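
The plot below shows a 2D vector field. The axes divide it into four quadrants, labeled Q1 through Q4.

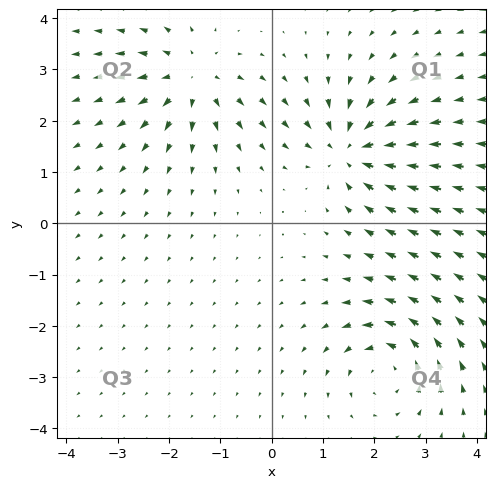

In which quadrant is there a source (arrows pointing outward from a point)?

The source sits at approximately (-1.6, 2.8), which lies in quadrant Q2. The divergence there is about +5, positive as expected for a source.

Q2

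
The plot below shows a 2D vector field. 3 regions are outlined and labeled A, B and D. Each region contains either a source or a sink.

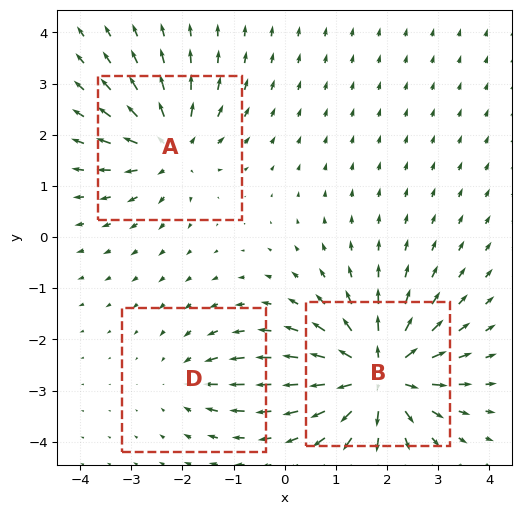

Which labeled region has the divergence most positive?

Divergence at each region's feature centre — A: about +4, B: about +7, D: about -2. Region B is most positive.

B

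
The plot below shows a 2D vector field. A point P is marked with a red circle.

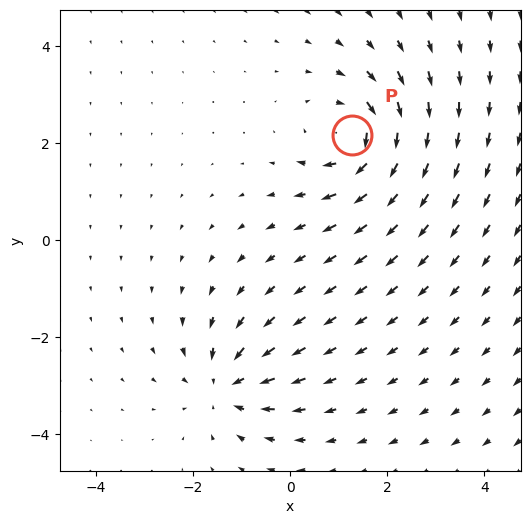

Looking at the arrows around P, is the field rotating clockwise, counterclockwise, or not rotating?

clockwise

Near P at (1.3, 2.2) the arrows circulate clockwise. The curl (z-component) there is about -4; negative curl means clockwise rotation.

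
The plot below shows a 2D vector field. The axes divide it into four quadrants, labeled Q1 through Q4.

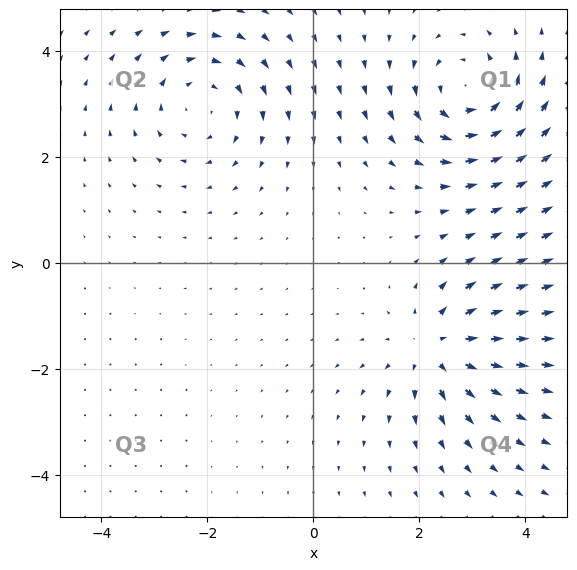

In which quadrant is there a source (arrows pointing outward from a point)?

The source sits at approximately (2.3, -1.6), which lies in quadrant Q4. The divergence there is about +4, positive as expected for a source.

Q4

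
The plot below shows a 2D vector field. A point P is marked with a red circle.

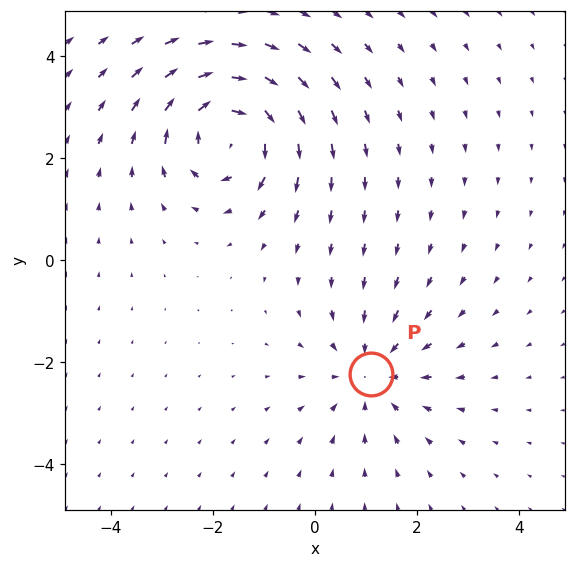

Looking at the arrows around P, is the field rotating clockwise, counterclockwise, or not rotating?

Near P at (1.1, -2.2) the arrows show no circulation. The curl there is ≈0.

not rotating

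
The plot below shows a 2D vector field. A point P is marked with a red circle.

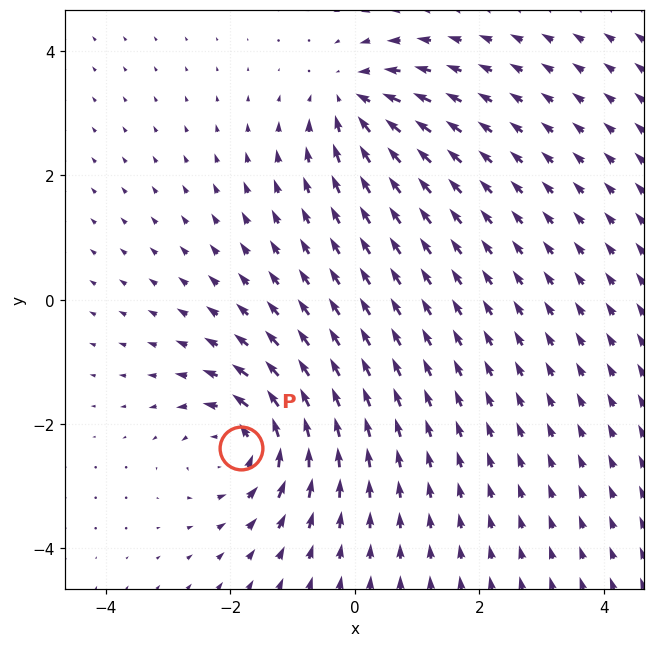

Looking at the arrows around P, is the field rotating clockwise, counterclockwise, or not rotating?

Near P at (-1.8, -2.4) the arrows circulate counterclockwise. The curl (z-component) there is about +5; positive curl means counterclockwise rotation.

counterclockwise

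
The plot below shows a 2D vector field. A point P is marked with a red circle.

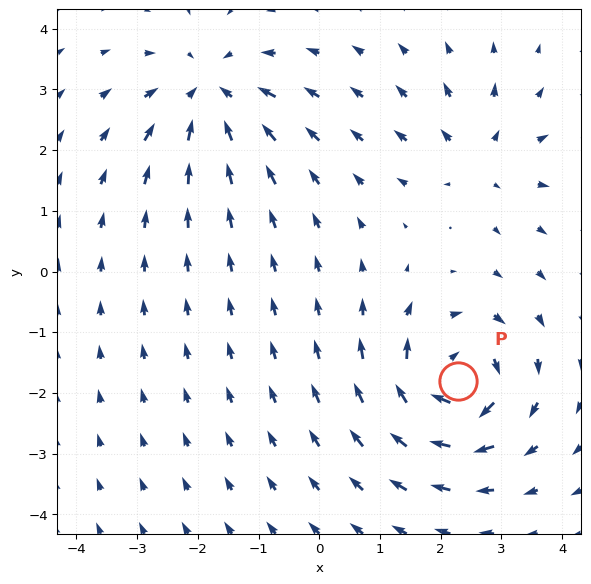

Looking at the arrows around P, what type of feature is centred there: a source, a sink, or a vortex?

vortex

At P (2.3, -1.8) the arrows circulate clockwise. Divergence ≈0, curl about -7 — near-zero divergence with nonzero curl is a vortex.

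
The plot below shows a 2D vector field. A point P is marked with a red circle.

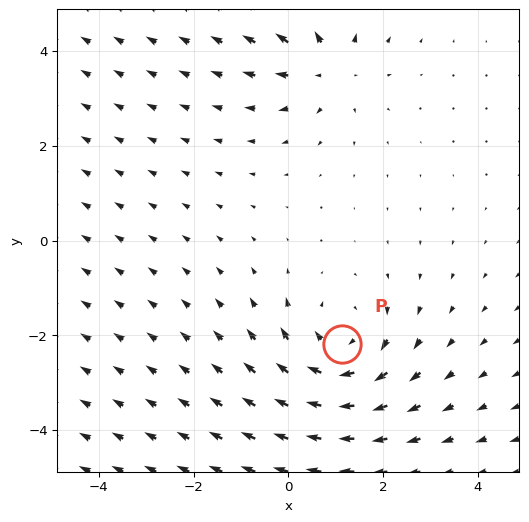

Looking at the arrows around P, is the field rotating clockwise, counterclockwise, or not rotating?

clockwise

Near P at (1.1, -2.2) the arrows circulate clockwise. The curl (z-component) there is about -3; negative curl means clockwise rotation.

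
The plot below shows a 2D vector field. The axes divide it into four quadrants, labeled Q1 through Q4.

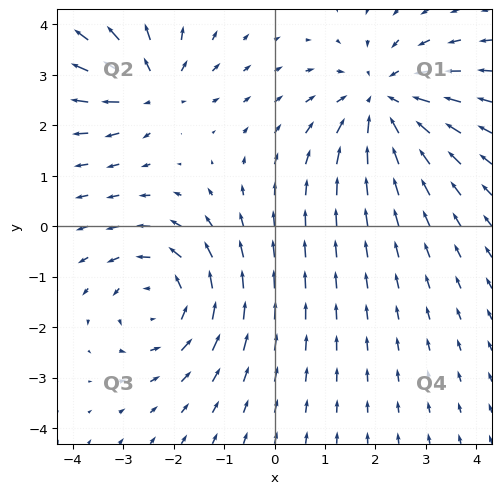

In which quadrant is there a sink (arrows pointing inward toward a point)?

Q1

The sink sits at approximately (2.1, 2.5), which lies in quadrant Q1. The divergence there is about -3, negative as expected for a sink.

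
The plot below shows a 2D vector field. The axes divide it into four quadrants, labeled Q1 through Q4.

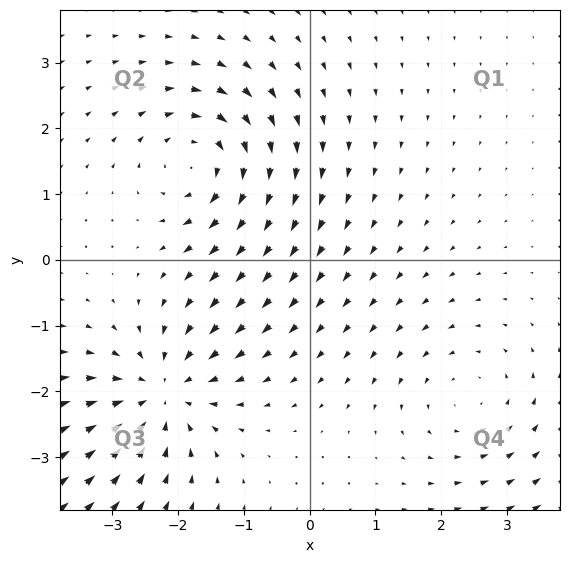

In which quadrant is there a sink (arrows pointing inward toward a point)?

The sink sits at approximately (-2.2, -2.0), which lies in quadrant Q3. The divergence there is about -5, negative as expected for a sink.

Q3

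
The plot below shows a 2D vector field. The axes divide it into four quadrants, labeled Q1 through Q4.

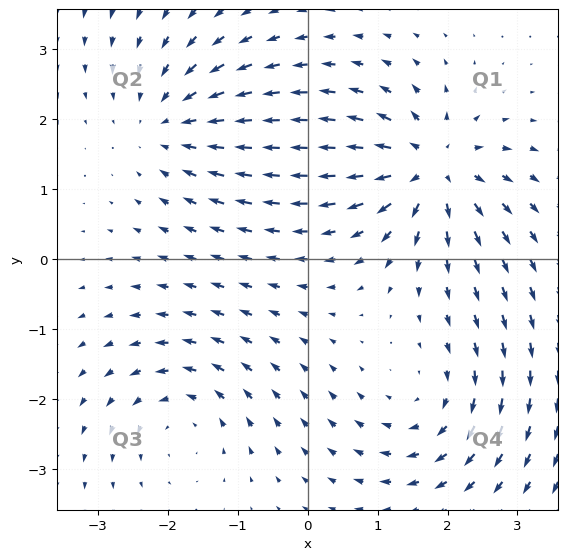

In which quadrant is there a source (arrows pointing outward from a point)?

The source sits at approximately (1.8, 1.3), which lies in quadrant Q1. The divergence there is about +6, positive as expected for a source.

Q1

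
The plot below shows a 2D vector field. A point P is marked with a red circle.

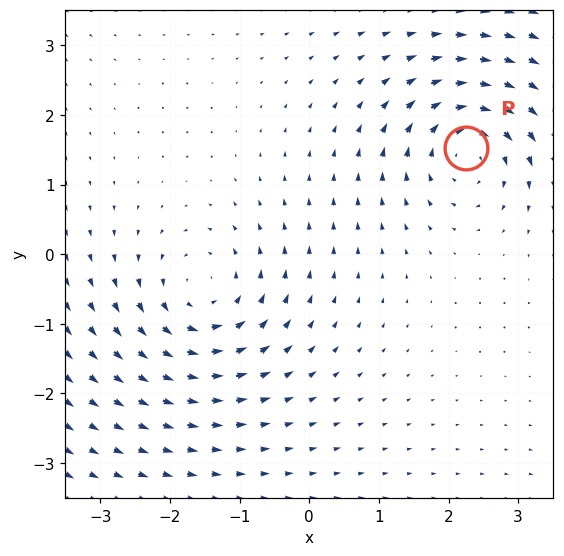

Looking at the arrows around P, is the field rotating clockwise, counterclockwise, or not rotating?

Near P at (2.3, 1.5) the arrows circulate clockwise. The curl (z-component) there is about -4; negative curl means clockwise rotation.

clockwise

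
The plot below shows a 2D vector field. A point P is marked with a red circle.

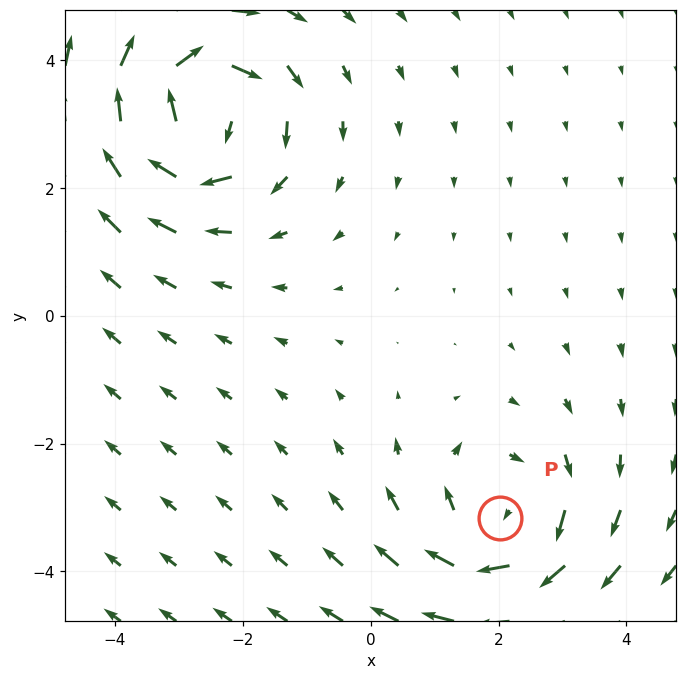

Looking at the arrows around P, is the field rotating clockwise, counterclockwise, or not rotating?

clockwise

Near P at (2.0, -3.2) the arrows circulate clockwise. The curl (z-component) there is about -4; negative curl means clockwise rotation.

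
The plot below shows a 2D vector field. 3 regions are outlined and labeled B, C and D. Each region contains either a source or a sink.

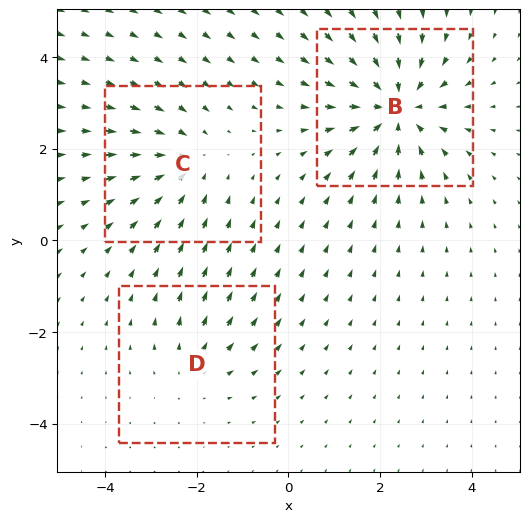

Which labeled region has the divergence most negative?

Divergence at each region's feature centre — B: about -5, C: about -3, D: about +2. Region B is most negative.

B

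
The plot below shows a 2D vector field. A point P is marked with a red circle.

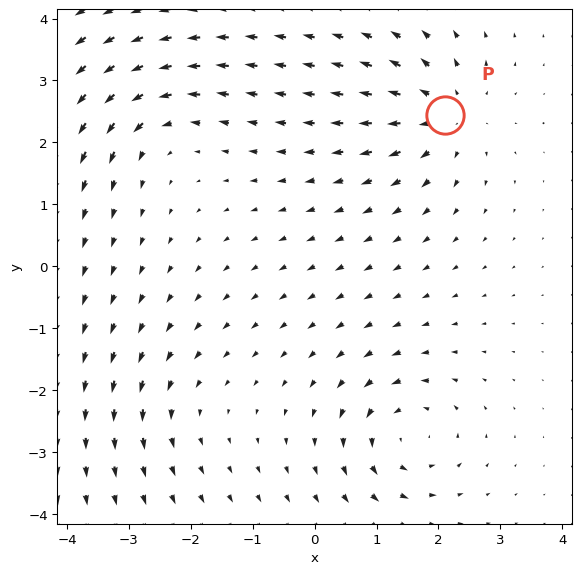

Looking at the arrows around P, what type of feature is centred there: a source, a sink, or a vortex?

source

At P (2.1, 2.4) the arrows spread outward. Divergence about +6, curl ≈0 — positive divergence with near-zero curl is a source.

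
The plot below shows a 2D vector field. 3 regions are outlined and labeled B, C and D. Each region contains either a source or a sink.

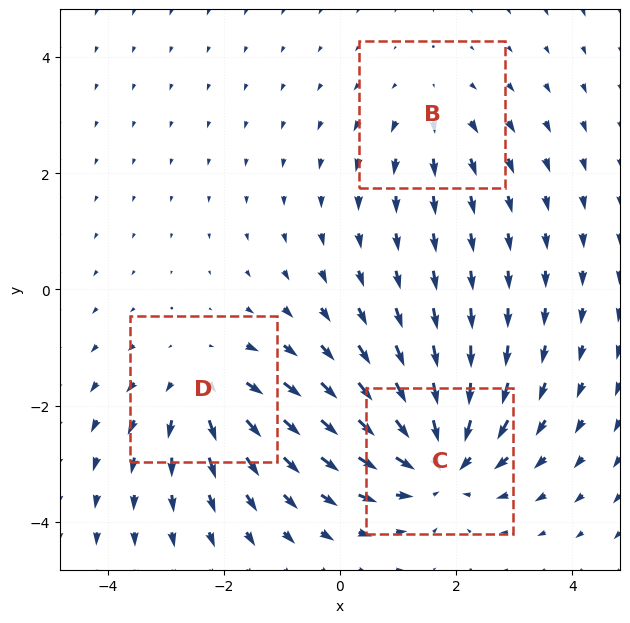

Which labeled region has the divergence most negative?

C

Divergence at each region's feature centre — B: about +2, C: about -5, D: about +3. Region C is most negative.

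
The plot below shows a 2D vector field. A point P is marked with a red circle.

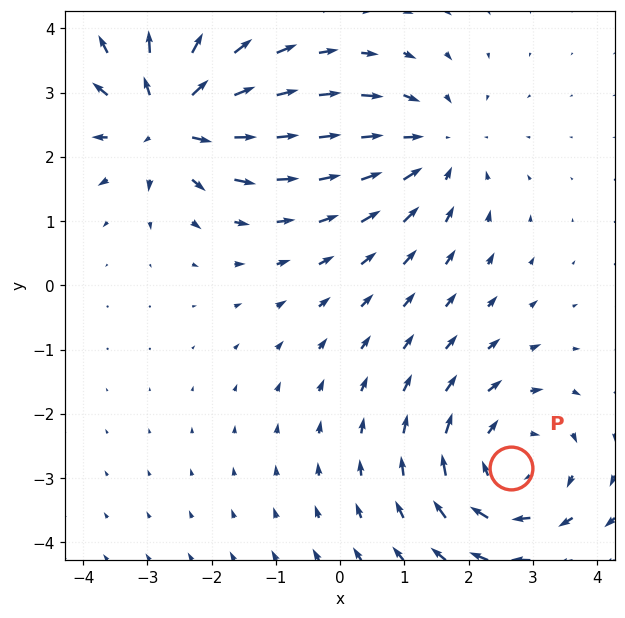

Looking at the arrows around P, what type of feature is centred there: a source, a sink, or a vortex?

At P (2.7, -2.8) the arrows circulate clockwise. Divergence ≈0, curl about -3 — near-zero divergence with nonzero curl is a vortex.

vortex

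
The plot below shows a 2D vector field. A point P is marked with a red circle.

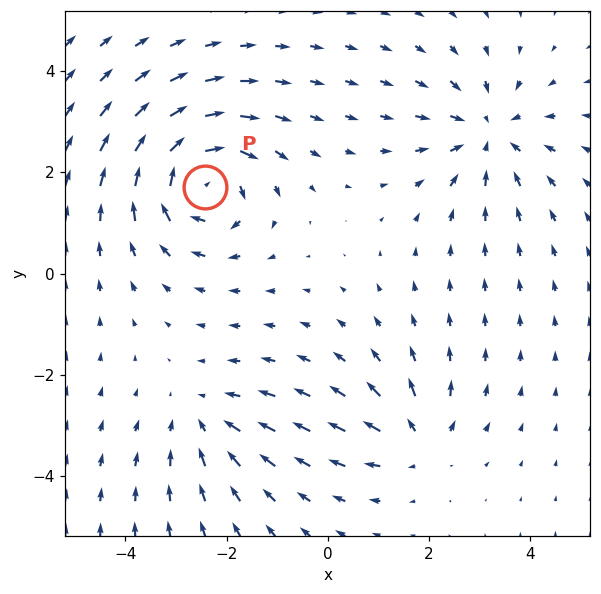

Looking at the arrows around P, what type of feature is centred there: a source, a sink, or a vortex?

vortex

At P (-2.4, 1.7) the arrows circulate clockwise. Divergence ≈0, curl about -6 — near-zero divergence with nonzero curl is a vortex.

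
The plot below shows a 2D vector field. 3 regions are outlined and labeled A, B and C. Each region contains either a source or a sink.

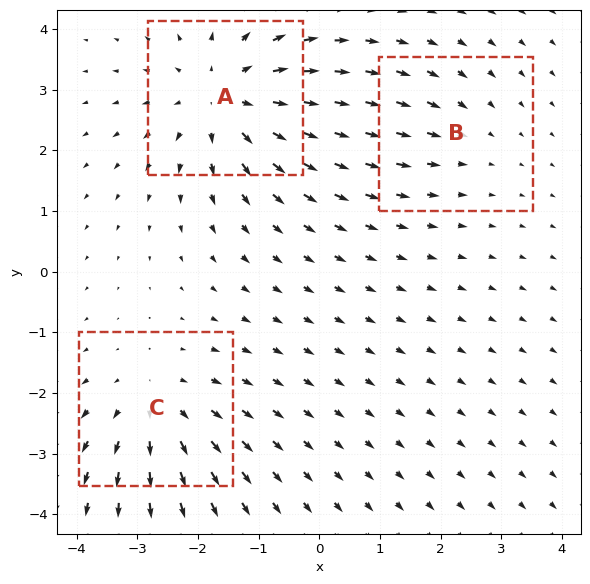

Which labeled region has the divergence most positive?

A

Divergence at each region's feature centre — A: about +4, B: about -2, C: about +3. Region A is most positive.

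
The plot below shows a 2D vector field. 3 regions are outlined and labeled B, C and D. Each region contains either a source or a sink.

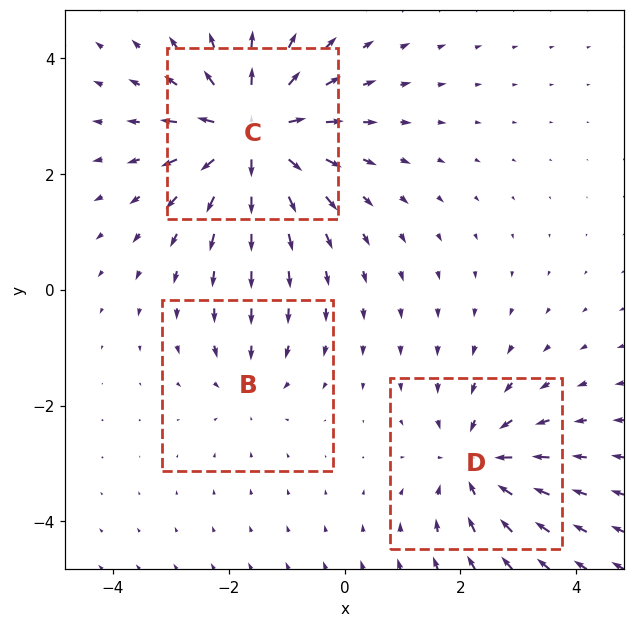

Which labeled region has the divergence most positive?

Divergence at each region's feature centre — B: about -2, C: about +5, D: about -3. Region C is most positive.

C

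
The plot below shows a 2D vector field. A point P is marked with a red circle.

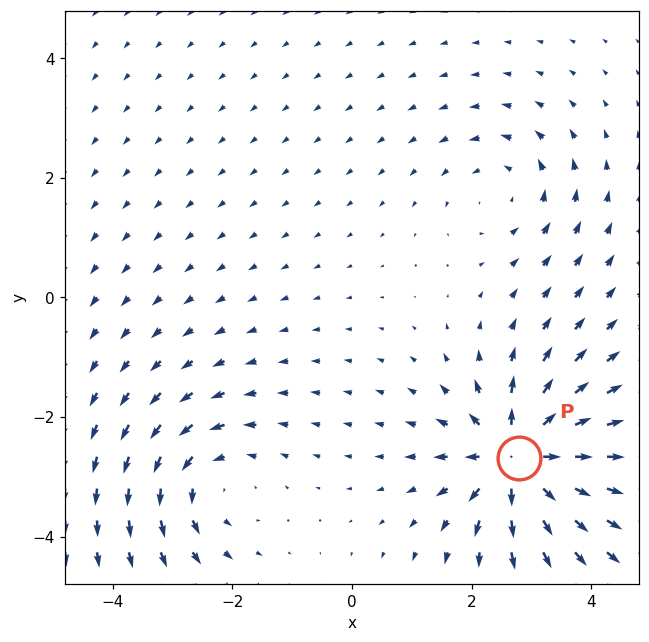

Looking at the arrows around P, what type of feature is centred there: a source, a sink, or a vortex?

At P (2.8, -2.7) the arrows spread outward. Divergence about +6, curl ≈0 — positive divergence with near-zero curl is a source.

source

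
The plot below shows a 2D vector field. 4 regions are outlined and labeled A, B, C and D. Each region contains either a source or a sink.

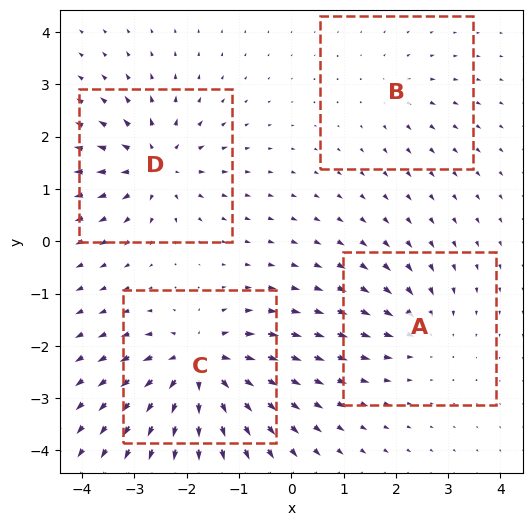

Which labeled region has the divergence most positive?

Divergence at each region's feature centre — A: about -4, B: about +3, C: about +8, D: about +6. Region C is most positive.

C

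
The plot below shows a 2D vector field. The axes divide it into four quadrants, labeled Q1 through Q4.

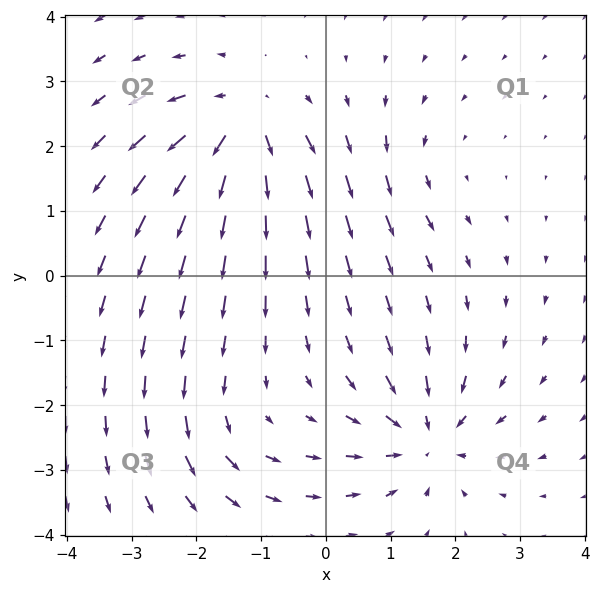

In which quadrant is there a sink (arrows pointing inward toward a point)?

Q4

The sink sits at approximately (1.6, -2.5), which lies in quadrant Q4. The divergence there is about -6, negative as expected for a sink.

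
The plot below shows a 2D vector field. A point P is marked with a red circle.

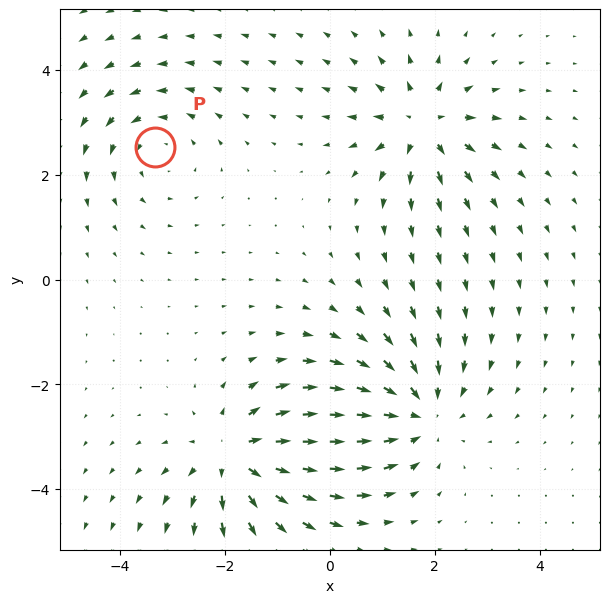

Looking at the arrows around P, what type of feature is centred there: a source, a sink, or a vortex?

vortex

At P (-3.3, 2.5) the arrows circulate counterclockwise. Divergence ≈0, curl about +3 — near-zero divergence with nonzero curl is a vortex.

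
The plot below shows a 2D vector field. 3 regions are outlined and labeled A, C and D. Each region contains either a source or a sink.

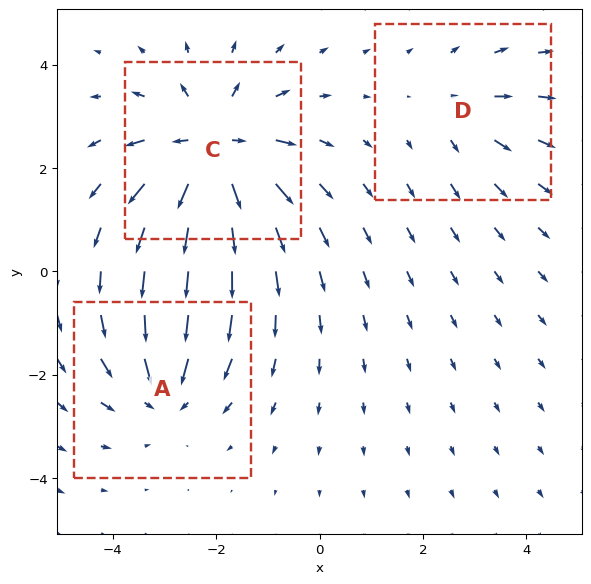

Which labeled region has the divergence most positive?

C

Divergence at each region's feature centre — A: about -3, C: about +5, D: about +2. Region C is most positive.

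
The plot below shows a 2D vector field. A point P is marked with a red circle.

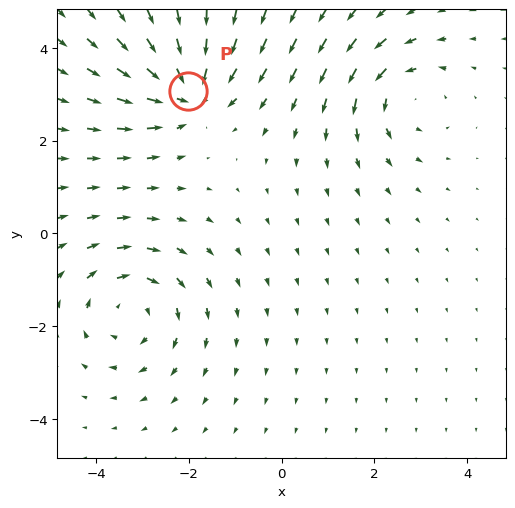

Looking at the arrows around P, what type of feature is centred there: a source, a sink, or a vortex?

sink

At P (-2.0, 3.1) the arrows converge inward. Divergence about -6, curl ≈0 — negative divergence with near-zero curl is a sink.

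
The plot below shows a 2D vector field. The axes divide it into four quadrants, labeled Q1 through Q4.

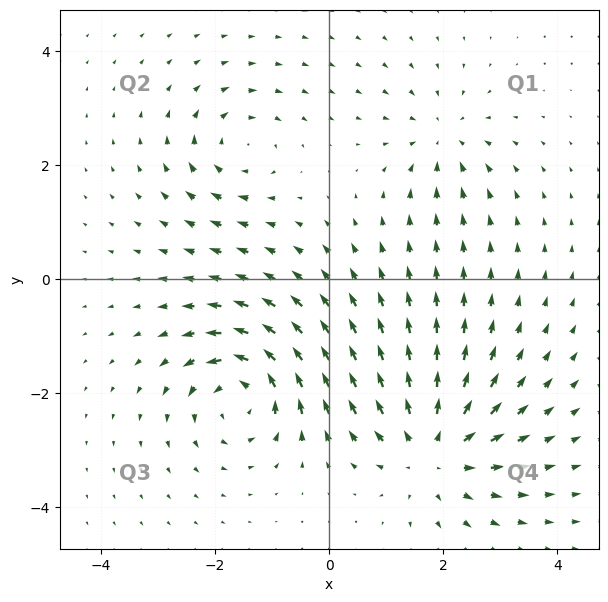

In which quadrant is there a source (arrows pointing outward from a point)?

The source sits at approximately (1.8, -3.0), which lies in quadrant Q4. The divergence there is about +5, positive as expected for a source.

Q4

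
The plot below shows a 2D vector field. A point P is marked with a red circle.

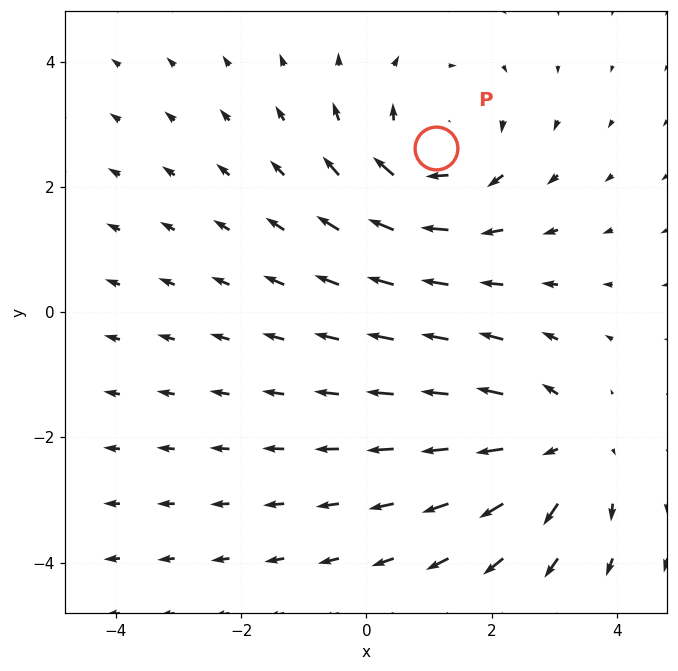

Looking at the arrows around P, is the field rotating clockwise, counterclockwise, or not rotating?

clockwise

Near P at (1.1, 2.6) the arrows circulate clockwise. The curl (z-component) there is about -4; negative curl means clockwise rotation.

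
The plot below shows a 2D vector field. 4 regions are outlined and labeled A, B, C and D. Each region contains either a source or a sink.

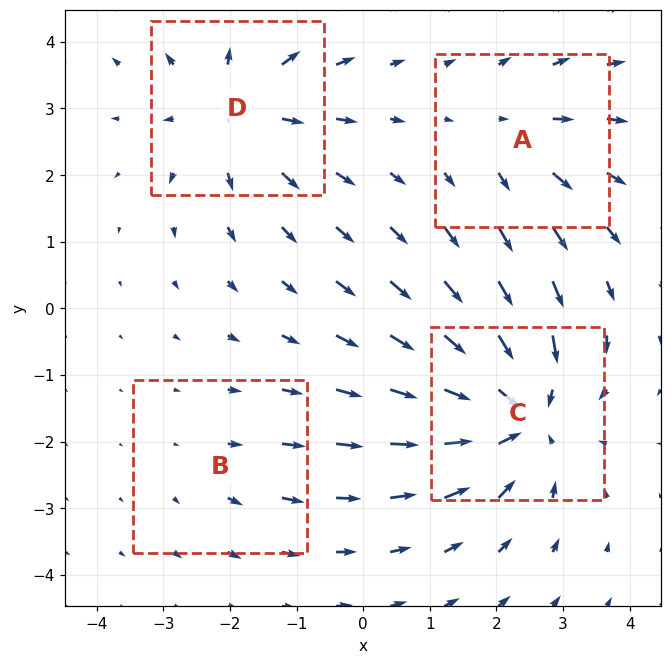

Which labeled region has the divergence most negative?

C

Divergence at each region's feature centre — A: about +3, B: about +2, C: about -6, D: about +5. Region C is most negative.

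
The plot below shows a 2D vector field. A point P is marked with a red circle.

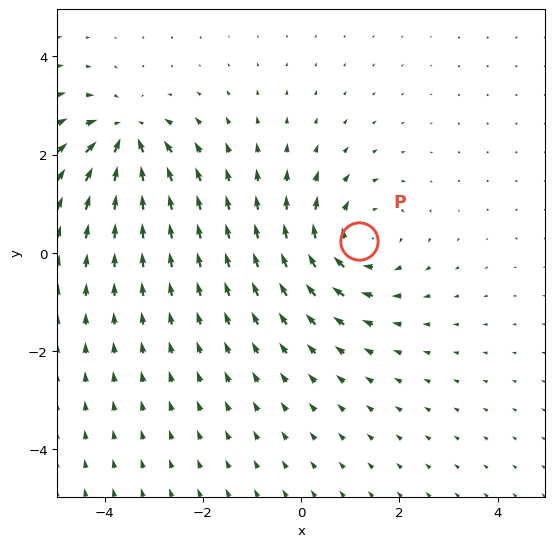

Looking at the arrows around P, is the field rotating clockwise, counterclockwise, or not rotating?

Near P at (1.2, 0.2) the arrows circulate clockwise. The curl (z-component) there is about -3; negative curl means clockwise rotation.

clockwise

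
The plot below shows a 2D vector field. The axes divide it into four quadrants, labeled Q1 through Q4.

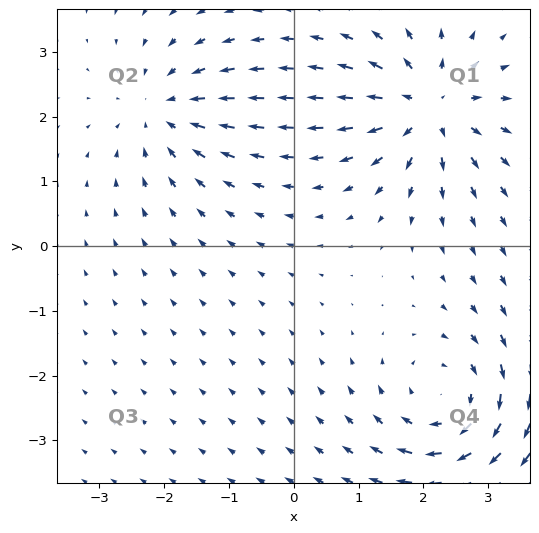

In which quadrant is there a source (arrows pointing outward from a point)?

The source sits at approximately (2.1, 2.1), which lies in quadrant Q1. The divergence there is about +5, positive as expected for a source.

Q1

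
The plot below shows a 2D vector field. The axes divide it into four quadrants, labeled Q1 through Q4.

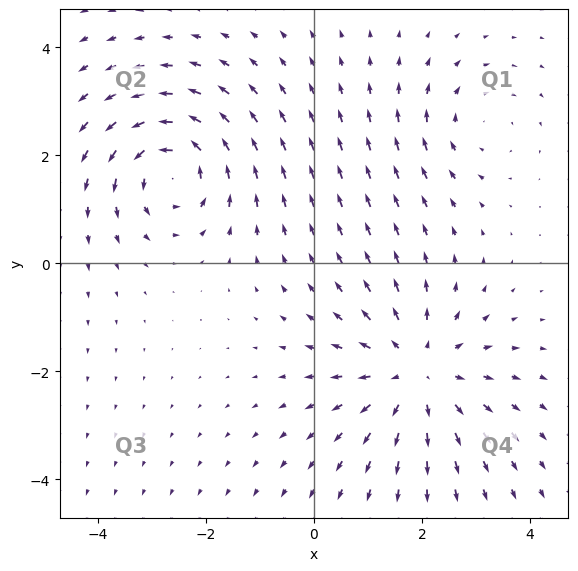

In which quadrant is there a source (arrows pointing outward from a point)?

Q4

The source sits at approximately (1.9, -2.0), which lies in quadrant Q4. The divergence there is about +4, positive as expected for a source.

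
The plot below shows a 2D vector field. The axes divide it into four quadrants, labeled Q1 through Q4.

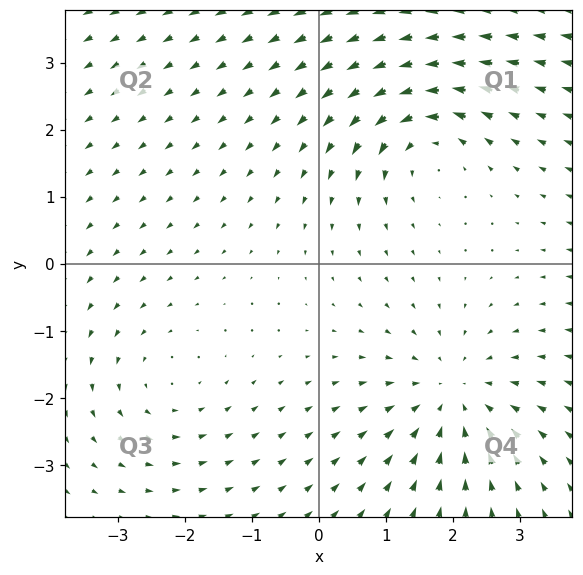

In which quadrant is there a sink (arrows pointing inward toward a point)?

The sink sits at approximately (2.0, -2.0), which lies in quadrant Q4. The divergence there is about -4, negative as expected for a sink.

Q4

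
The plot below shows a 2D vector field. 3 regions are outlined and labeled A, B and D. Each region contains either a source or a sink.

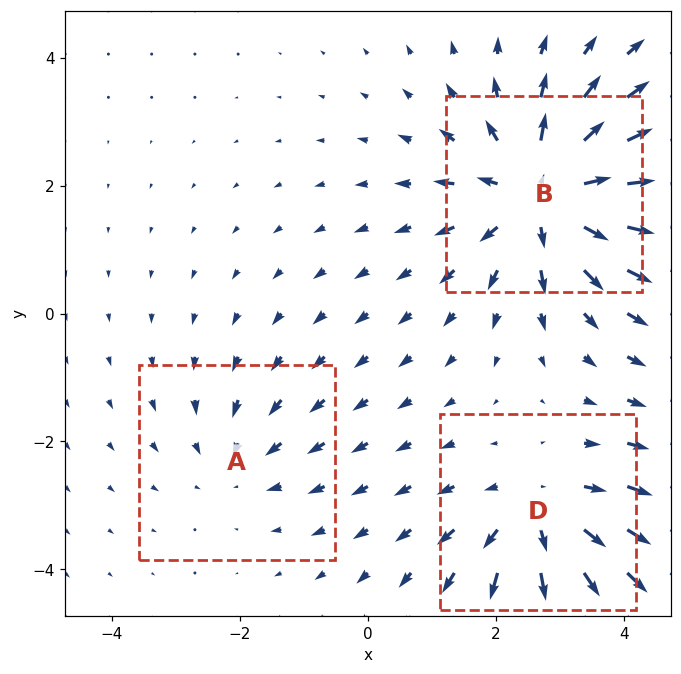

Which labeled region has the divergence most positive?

B

Divergence at each region's feature centre — A: about -2, B: about +5, D: about +3. Region B is most positive.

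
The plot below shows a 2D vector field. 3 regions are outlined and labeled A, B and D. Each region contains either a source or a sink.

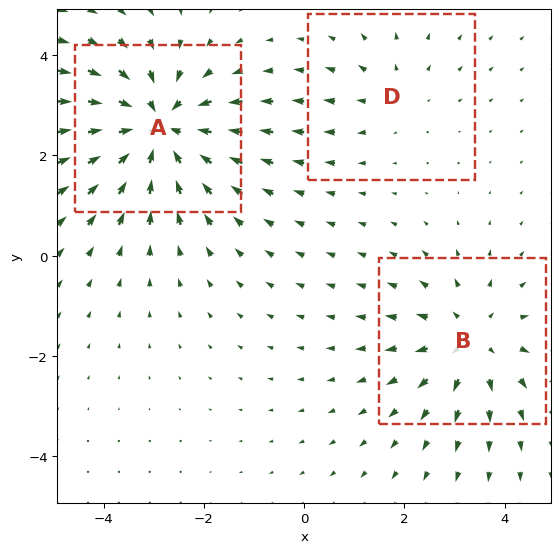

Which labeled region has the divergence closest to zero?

Divergence at each region's feature centre — A: about -4, B: about +3, D: about +2. Region D is closest to zero.

D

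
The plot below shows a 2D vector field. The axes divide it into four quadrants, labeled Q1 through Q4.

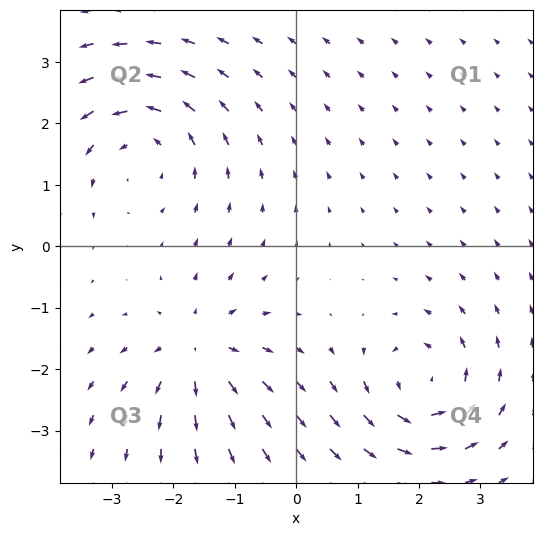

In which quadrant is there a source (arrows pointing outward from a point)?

The source sits at approximately (-1.6, -1.7), which lies in quadrant Q3. The divergence there is about +5, positive as expected for a source.

Q3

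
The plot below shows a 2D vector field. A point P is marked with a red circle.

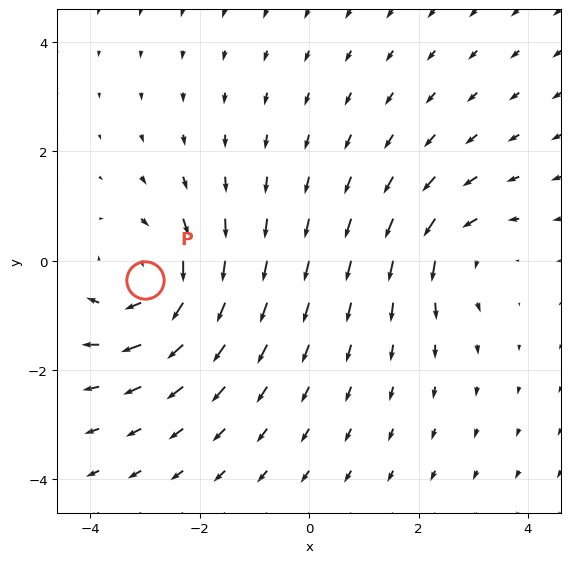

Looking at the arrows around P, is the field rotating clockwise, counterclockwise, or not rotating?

clockwise

Near P at (-3.0, -0.3) the arrows circulate clockwise. The curl (z-component) there is about -4; negative curl means clockwise rotation.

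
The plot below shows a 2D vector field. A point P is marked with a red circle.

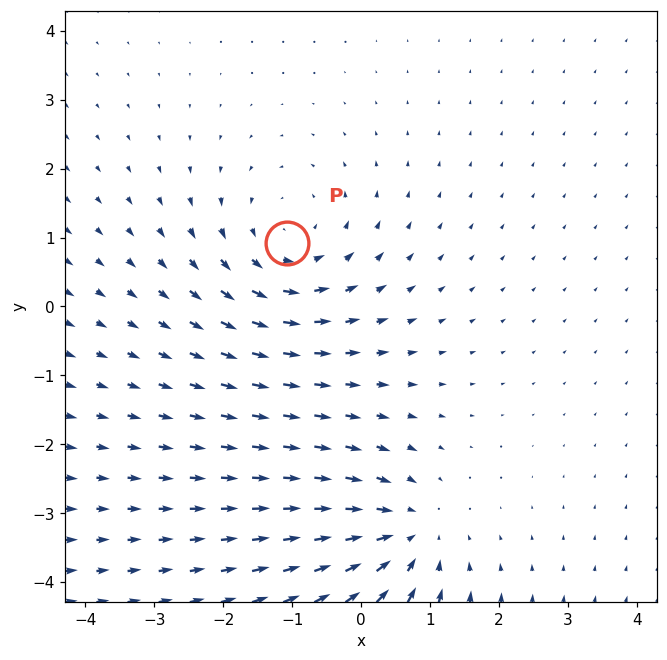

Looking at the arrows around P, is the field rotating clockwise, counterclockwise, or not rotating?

Near P at (-1.1, 0.9) the arrows circulate counterclockwise. The curl (z-component) there is about +3; positive curl means counterclockwise rotation.

counterclockwise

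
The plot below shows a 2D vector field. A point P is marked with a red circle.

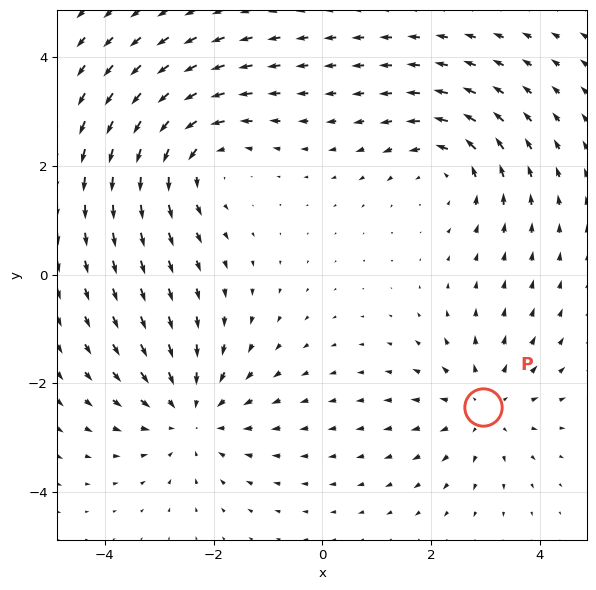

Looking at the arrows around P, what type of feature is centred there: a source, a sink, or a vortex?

At P (3.0, -2.4) the arrows spread outward. Divergence about +2, curl ≈0 — positive divergence with near-zero curl is a source.

source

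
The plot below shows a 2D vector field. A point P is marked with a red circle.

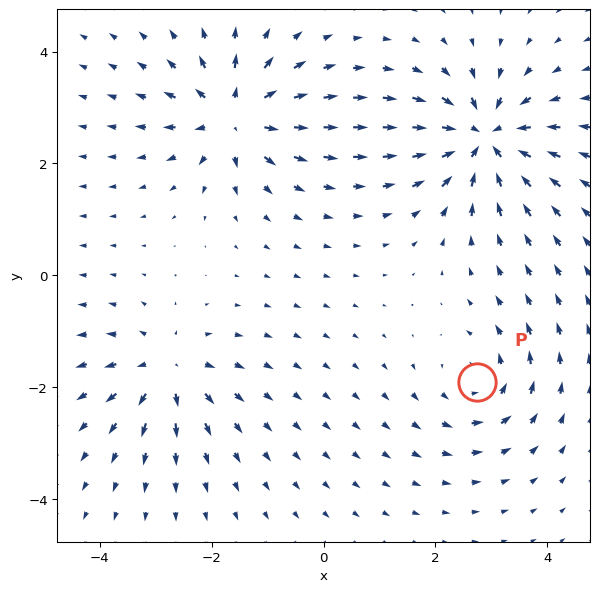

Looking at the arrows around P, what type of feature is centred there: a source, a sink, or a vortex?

vortex

At P (2.7, -1.9) the arrows circulate counterclockwise. Divergence ≈0, curl about +4 — near-zero divergence with nonzero curl is a vortex.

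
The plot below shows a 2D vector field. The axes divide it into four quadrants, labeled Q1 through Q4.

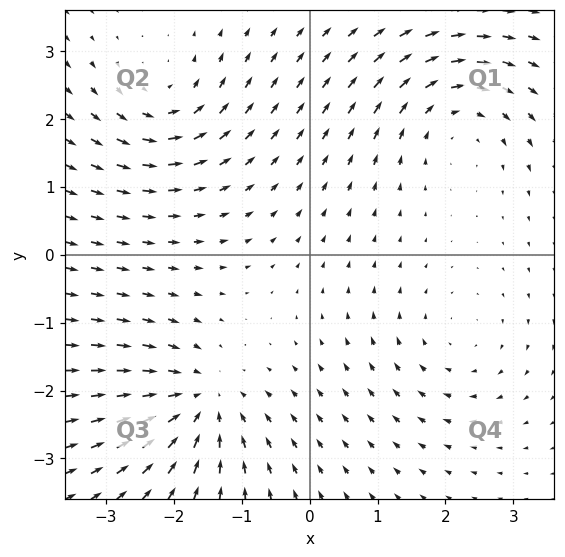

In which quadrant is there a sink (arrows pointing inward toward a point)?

Q3

The sink sits at approximately (-1.6, -2.2), which lies in quadrant Q3. The divergence there is about -5, negative as expected for a sink.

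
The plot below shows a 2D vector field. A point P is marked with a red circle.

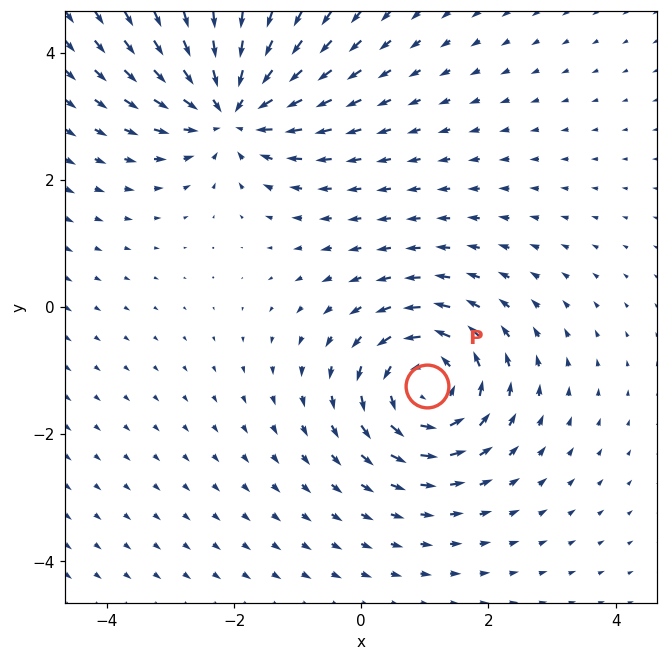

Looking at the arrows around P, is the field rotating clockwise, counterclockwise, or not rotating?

Near P at (1.0, -1.2) the arrows circulate counterclockwise. The curl (z-component) there is about +5; positive curl means counterclockwise rotation.

counterclockwise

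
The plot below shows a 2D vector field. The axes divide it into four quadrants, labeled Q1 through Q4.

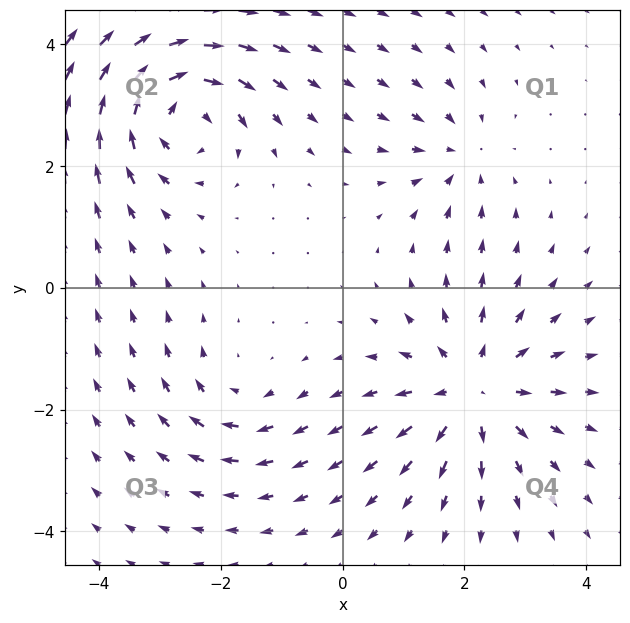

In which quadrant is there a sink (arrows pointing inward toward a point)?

Q1

The sink sits at approximately (1.9, 2.2), which lies in quadrant Q1. The divergence there is about -3, negative as expected for a sink.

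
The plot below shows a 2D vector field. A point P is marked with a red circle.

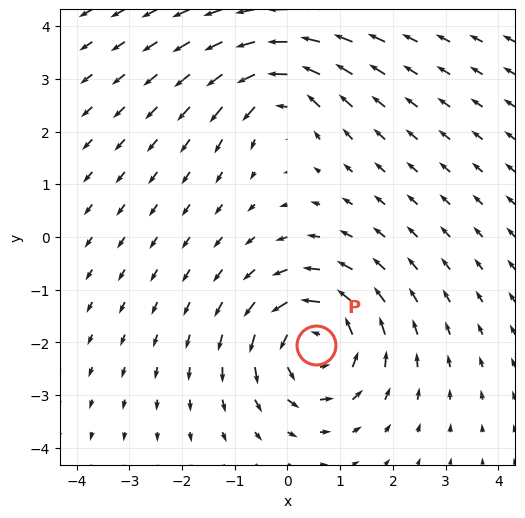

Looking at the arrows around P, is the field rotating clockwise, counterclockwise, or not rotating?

counterclockwise

Near P at (0.5, -2.0) the arrows circulate counterclockwise. The curl (z-component) there is about +5; positive curl means counterclockwise rotation.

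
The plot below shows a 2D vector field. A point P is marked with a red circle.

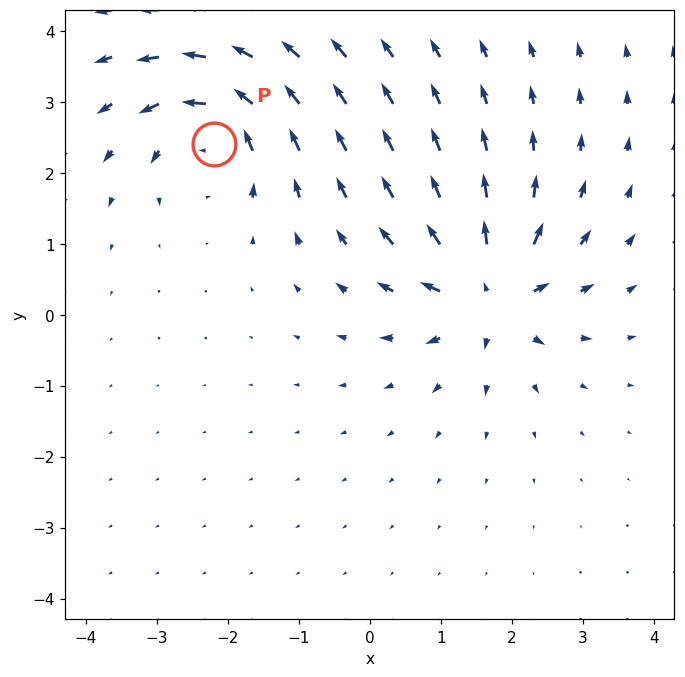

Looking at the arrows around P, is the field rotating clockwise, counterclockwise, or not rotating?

counterclockwise

Near P at (-2.2, 2.4) the arrows circulate counterclockwise. The curl (z-component) there is about +5; positive curl means counterclockwise rotation.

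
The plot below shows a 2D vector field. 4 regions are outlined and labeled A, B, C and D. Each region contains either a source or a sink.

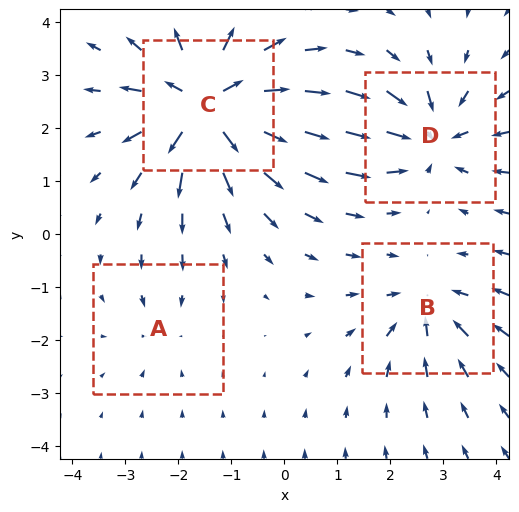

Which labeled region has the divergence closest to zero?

Divergence at each region's feature centre — A: about -2, B: about -4, C: about +8, D: about -5. Region A is closest to zero.

A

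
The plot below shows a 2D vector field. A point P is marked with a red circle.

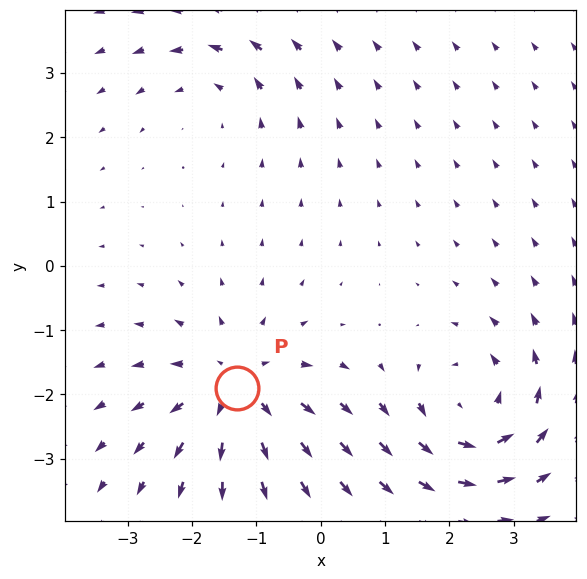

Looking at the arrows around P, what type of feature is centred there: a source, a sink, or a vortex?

source

At P (-1.3, -1.9) the arrows spread outward. Divergence about +5, curl ≈0 — positive divergence with near-zero curl is a source.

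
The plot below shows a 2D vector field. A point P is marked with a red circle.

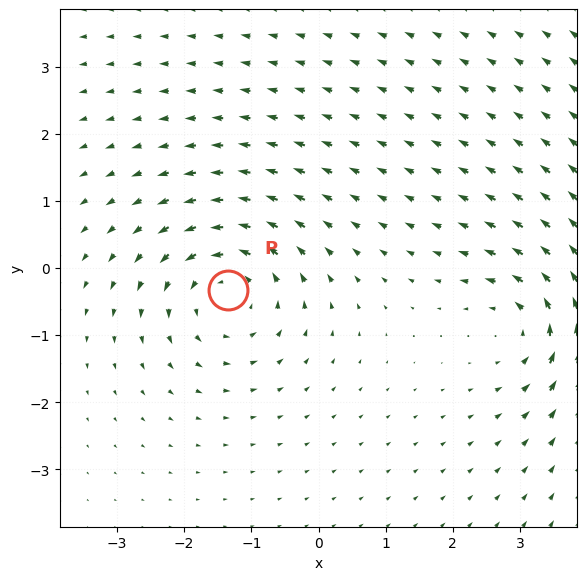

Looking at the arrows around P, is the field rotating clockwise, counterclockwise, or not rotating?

counterclockwise

Near P at (-1.4, -0.3) the arrows circulate counterclockwise. The curl (z-component) there is about +4; positive curl means counterclockwise rotation.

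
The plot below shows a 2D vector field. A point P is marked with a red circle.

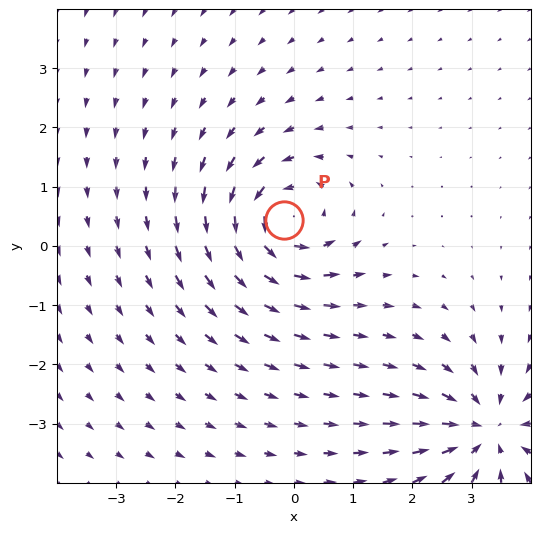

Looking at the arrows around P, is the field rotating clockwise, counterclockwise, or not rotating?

Near P at (-0.2, 0.4) the arrows circulate counterclockwise. The curl (z-component) there is about +5; positive curl means counterclockwise rotation.

counterclockwise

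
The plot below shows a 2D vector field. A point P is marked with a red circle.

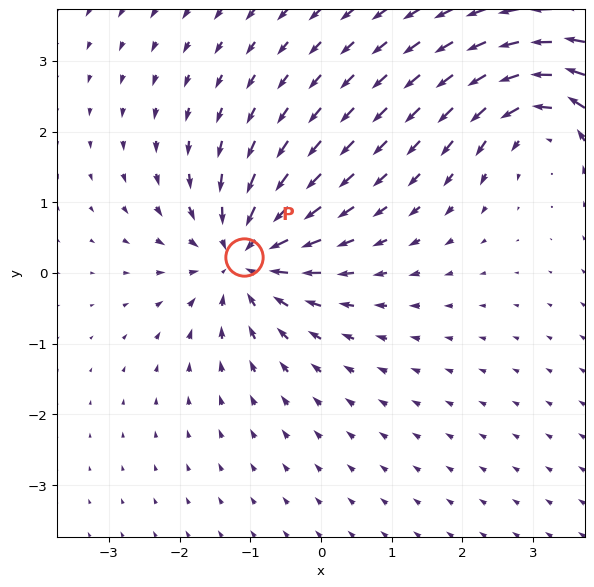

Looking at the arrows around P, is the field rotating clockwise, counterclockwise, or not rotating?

Near P at (-1.1, 0.2) the arrows show no circulation. The curl there is ≈0.

not rotating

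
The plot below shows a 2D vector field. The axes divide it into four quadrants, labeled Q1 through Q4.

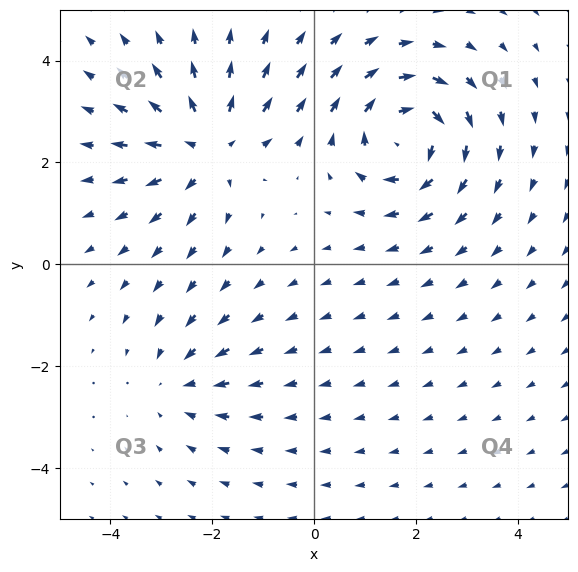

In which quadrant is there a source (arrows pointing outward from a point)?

The source sits at approximately (-2.1, 2.3), which lies in quadrant Q2. The divergence there is about +4, positive as expected for a source.

Q2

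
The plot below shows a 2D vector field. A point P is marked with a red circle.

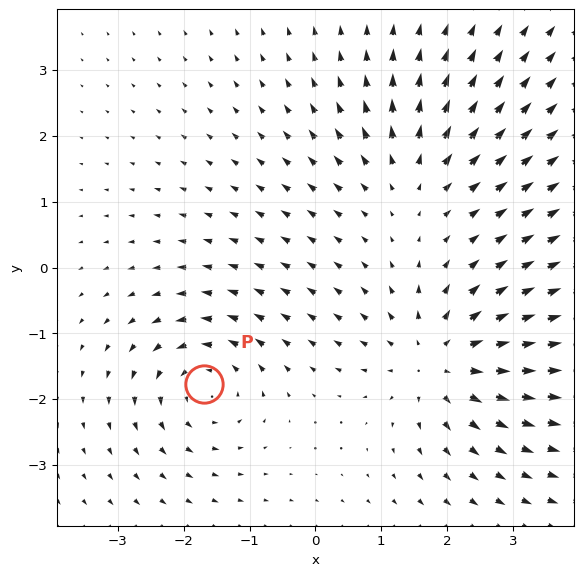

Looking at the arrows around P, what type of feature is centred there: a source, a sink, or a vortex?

At P (-1.7, -1.8) the arrows circulate counterclockwise. Divergence ≈0, curl about +5 — near-zero divergence with nonzero curl is a vortex.

vortex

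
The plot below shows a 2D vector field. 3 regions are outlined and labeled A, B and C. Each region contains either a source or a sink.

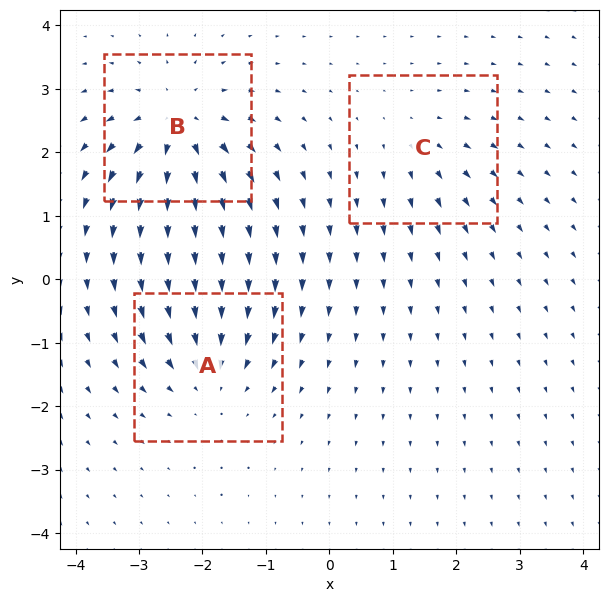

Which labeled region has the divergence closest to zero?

Divergence at each region's feature centre — A: about -4, B: about +5, C: about +2. Region C is closest to zero.

C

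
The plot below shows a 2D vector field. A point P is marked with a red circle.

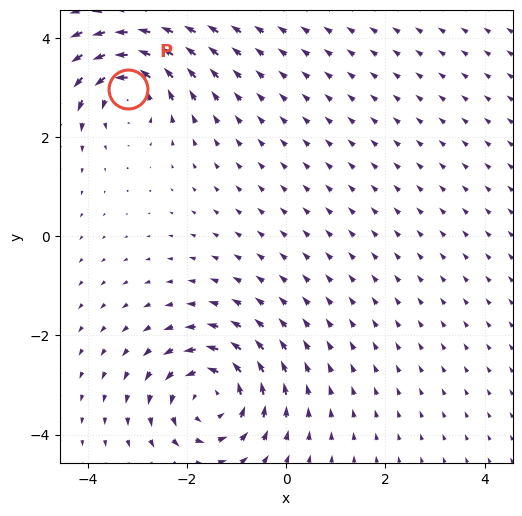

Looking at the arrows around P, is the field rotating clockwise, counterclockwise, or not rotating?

counterclockwise

Near P at (-3.2, 3.0) the arrows circulate counterclockwise. The curl (z-component) there is about +6; positive curl means counterclockwise rotation.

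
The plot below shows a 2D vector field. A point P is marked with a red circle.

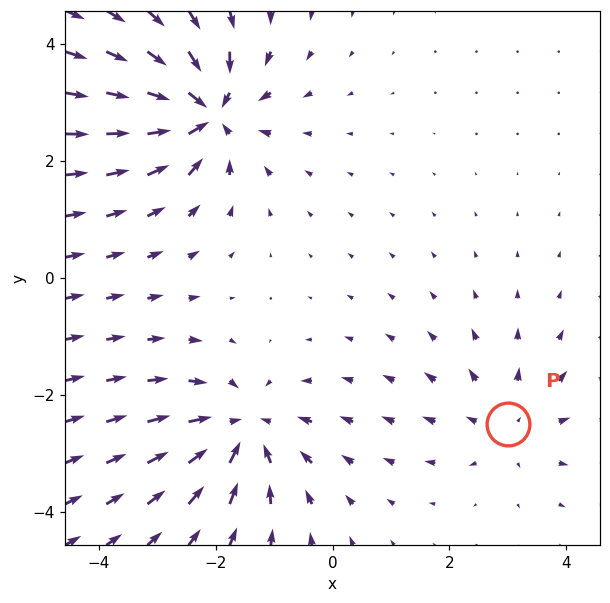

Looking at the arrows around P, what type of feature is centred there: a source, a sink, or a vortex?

source

At P (3.0, -2.5) the arrows spread outward. Divergence about +3, curl ≈0 — positive divergence with near-zero curl is a source.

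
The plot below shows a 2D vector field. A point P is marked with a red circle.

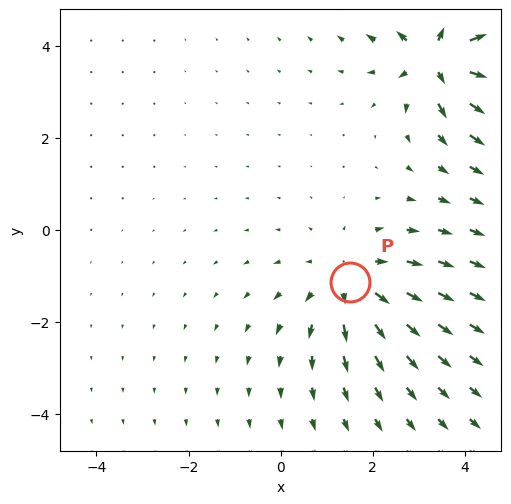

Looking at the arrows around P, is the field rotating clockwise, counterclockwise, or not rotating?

not rotating

Near P at (1.5, -1.1) the arrows show no circulation. The curl there is ≈0.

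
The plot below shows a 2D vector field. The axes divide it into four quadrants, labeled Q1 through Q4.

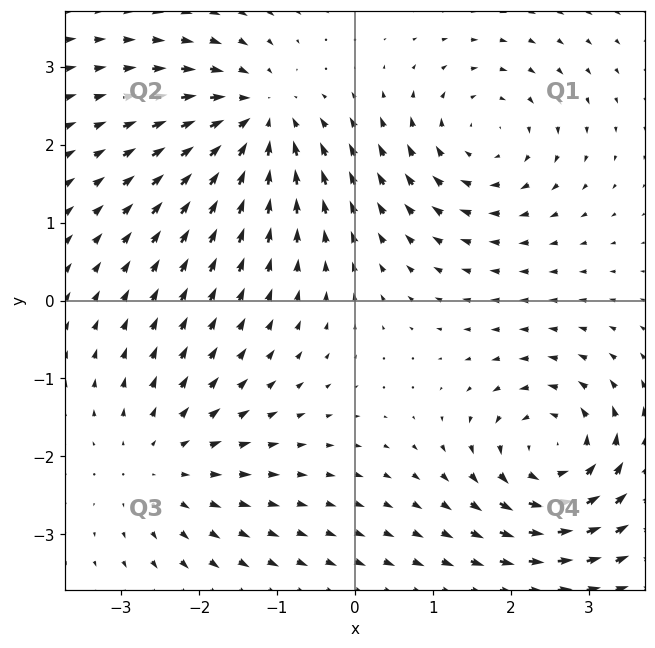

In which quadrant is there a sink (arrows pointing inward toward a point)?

The sink sits at approximately (-1.2, 2.3), which lies in quadrant Q2. The divergence there is about -5, negative as expected for a sink.

Q2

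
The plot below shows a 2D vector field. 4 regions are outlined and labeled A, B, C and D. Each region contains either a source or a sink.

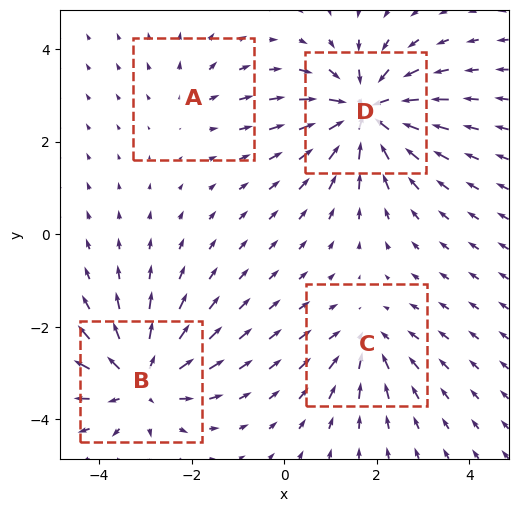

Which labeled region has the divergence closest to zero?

A

Divergence at each region's feature centre — A: about +2, B: about +6, C: about -4, D: about -7. Region A is closest to zero.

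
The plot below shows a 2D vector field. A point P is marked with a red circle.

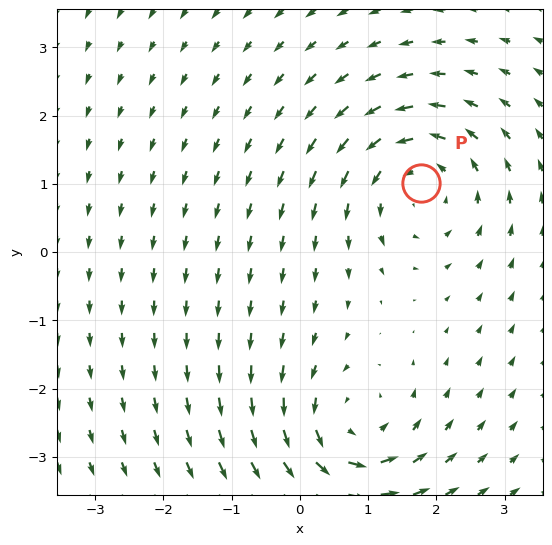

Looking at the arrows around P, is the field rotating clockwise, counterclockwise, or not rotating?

Near P at (1.8, 1.0) the arrows circulate counterclockwise. The curl (z-component) there is about +4; positive curl means counterclockwise rotation.

counterclockwise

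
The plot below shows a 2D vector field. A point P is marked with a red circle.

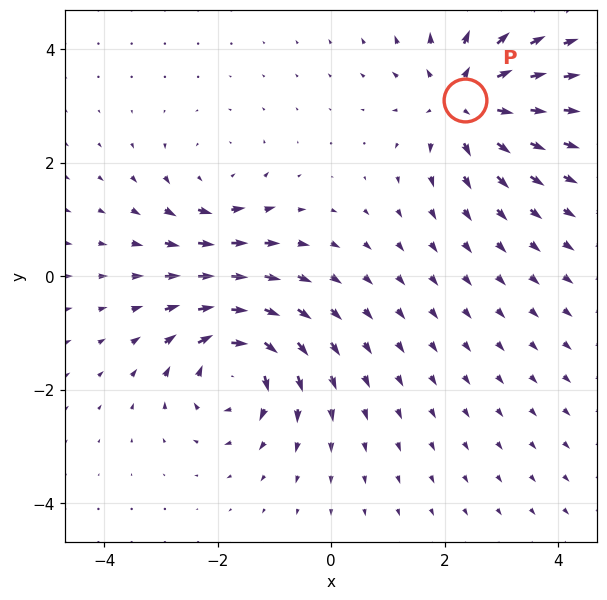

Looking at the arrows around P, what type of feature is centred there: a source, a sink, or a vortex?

At P (2.4, 3.1) the arrows spread outward. Divergence about +5, curl ≈0 — positive divergence with near-zero curl is a source.

source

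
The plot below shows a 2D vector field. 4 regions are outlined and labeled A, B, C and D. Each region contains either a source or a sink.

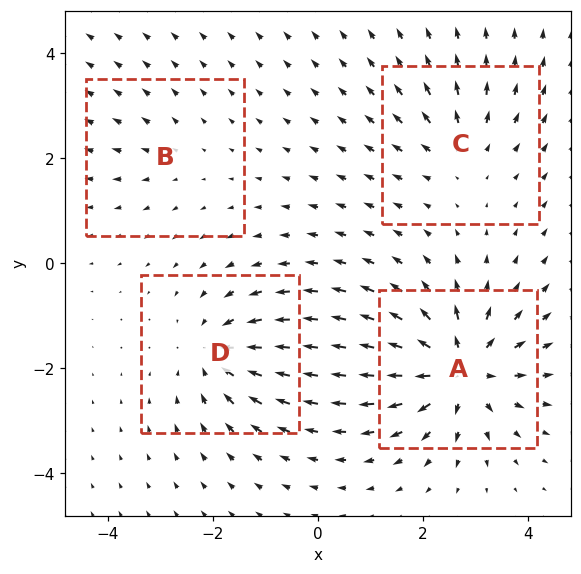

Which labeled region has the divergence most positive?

Divergence at each region's feature centre — A: about +8, B: about +2, C: about +4, D: about -5. Region A is most positive.

A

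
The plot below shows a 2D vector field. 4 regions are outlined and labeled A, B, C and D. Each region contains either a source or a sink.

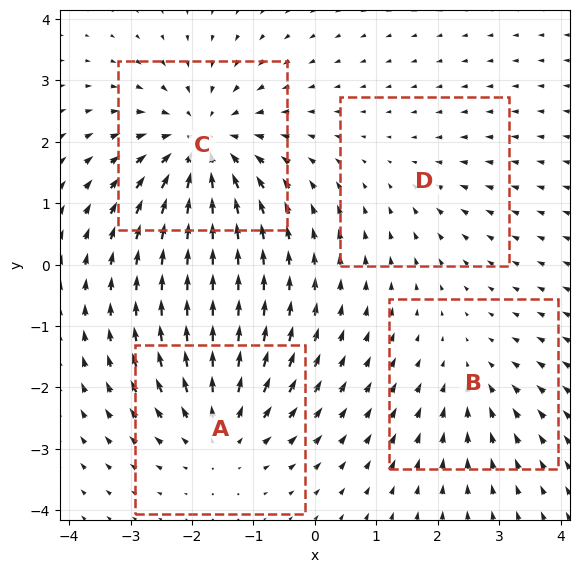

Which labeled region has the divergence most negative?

C

Divergence at each region's feature centre — A: about +4, B: about -3, C: about -6, D: about -2. Region C is most negative.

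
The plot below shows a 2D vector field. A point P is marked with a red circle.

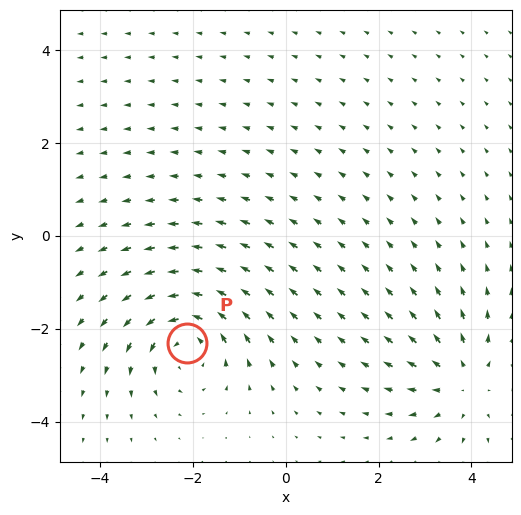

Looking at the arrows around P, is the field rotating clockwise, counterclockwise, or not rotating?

counterclockwise

Near P at (-2.1, -2.3) the arrows circulate counterclockwise. The curl (z-component) there is about +4; positive curl means counterclockwise rotation.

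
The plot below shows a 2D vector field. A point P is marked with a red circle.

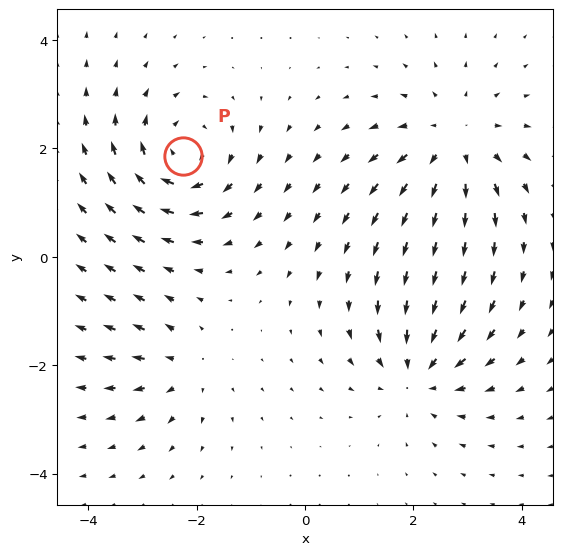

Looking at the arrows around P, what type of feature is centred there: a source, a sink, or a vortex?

vortex

At P (-2.3, 1.9) the arrows circulate clockwise. Divergence ≈0, curl about -5 — near-zero divergence with nonzero curl is a vortex.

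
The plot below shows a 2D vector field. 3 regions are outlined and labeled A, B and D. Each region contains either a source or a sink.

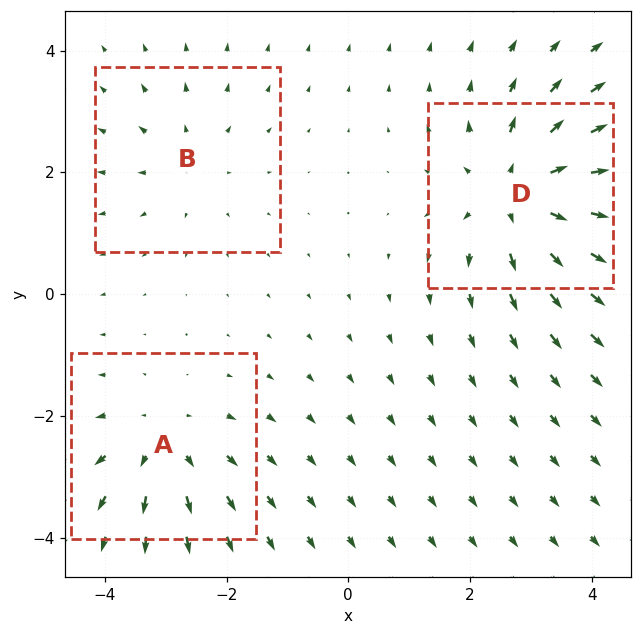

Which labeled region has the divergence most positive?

D

Divergence at each region's feature centre — A: about +3, B: about +2, D: about +4. Region D is most positive.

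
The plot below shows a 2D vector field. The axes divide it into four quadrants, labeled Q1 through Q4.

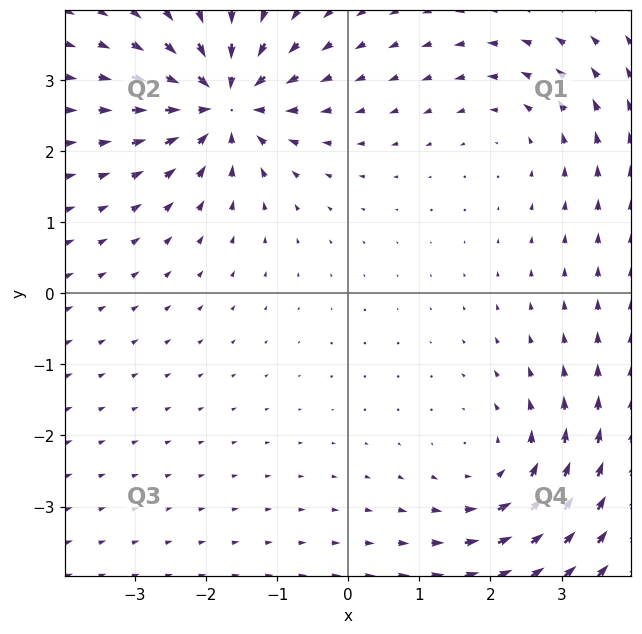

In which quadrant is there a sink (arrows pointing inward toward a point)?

Q2

The sink sits at approximately (-1.7, 2.7), which lies in quadrant Q2. The divergence there is about -7, negative as expected for a sink.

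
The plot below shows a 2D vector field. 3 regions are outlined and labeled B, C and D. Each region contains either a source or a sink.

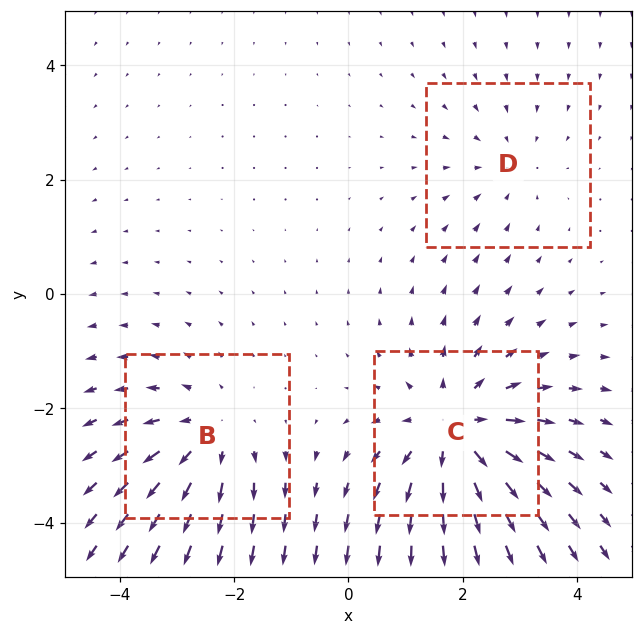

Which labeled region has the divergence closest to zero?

D

Divergence at each region's feature centre — B: about +3, C: about +4, D: about -2. Region D is closest to zero.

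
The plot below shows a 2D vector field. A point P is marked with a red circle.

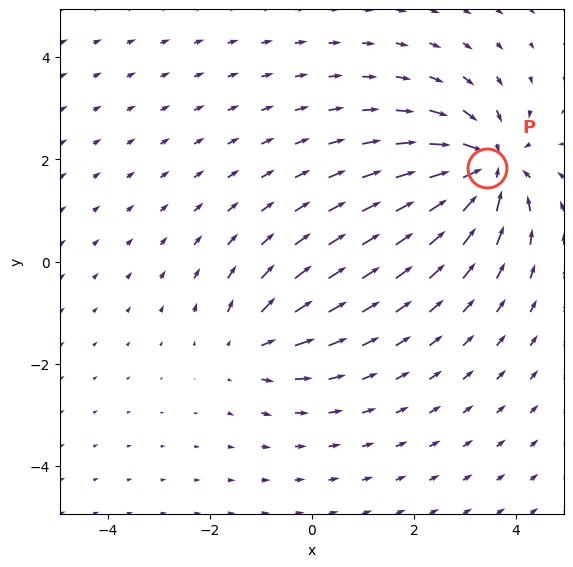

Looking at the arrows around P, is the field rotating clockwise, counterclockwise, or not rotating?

not rotating

Near P at (3.4, 1.8) the arrows show no circulation. The curl there is ≈0.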